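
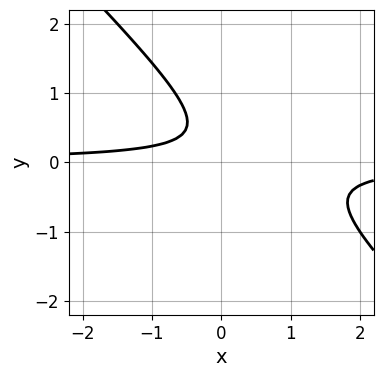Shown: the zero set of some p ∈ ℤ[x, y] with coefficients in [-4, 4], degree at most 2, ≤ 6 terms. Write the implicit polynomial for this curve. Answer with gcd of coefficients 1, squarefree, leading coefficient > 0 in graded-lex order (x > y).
3*x*y + 3*y^2 - 2*y + 1

1. The degree is 2 — no degree-1 curve has this shape.
2. Against the integer gridlines: the curve avoids every integer y-axis point in the box; it misses every integer gridline on the x-axis.
3. Matching integer coefficients to the picture gives p.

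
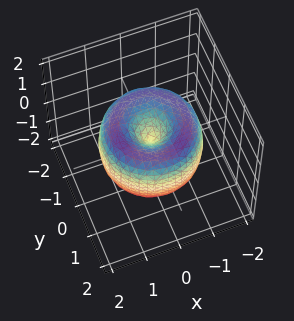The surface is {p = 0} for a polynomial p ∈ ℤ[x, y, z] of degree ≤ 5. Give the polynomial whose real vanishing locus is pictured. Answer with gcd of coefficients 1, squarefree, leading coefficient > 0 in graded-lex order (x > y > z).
x^4 + 2*x^2*y^2 + y^4 - 2*x^2 - 2*y^2 + z^2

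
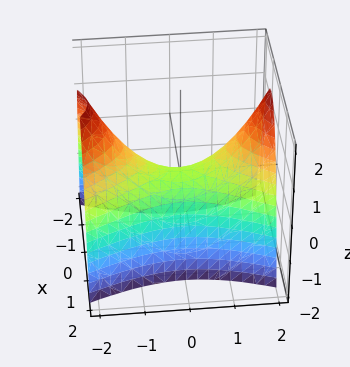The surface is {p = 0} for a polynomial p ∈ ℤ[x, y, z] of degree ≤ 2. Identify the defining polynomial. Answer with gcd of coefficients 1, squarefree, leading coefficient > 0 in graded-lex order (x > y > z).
3*x^2 - y^2 + 2*z

Degree: a saddle surface; a quadric, so deg p = 2.
Symmetries: mirror symmetry y ↦ −y ⇒ only even powers of y; the x ↦ −x reflection is a symmetry, so x appears only in even powers.
From the visible intercepts: one z-axis crossing is at z = 0; it crosses the y-axis at the gridline y = 0; it crosses the x-axis at the gridline x = 0.
These observations pin down the coefficients.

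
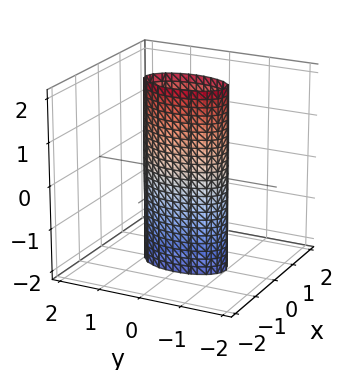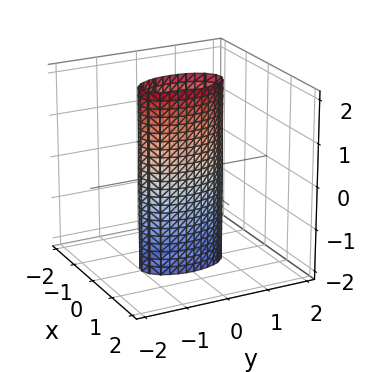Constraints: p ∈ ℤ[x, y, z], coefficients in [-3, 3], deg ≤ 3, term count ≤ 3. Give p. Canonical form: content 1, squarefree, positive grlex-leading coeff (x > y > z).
3*x^2 + y^2 - 1

(a) The degree is 2 — a cylinder; a quadric.
(b) Symmetries: the x ↦ −x reflection is a symmetry, so x appears only in even powers; the y ↦ −y reflection is a symmetry, so y appears only in even powers; it's symmetric under z → −z, forcing even powers of z.
(c) From the axis intercepts and sections: the y-axis gridline crossings are at y ∈ {-1, 1}; it misses every integer gridline on the z-axis.
(d) Together with the visible shape, these determine p as stated.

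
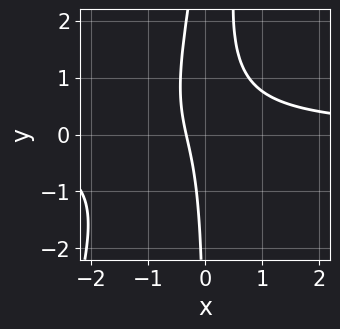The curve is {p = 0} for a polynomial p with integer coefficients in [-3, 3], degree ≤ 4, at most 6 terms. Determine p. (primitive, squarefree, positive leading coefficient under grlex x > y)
3*x^2*y - x*y^2 + 3*x*y - 3*x - 1

First, degree: a generic line meets the curve in up to 3 points, so deg p = 3.
Next, observable constraints: the curve avoids every integer y-axis point in the box.
Finally, putting this together gives p.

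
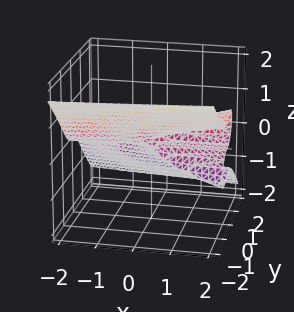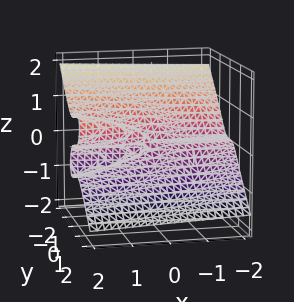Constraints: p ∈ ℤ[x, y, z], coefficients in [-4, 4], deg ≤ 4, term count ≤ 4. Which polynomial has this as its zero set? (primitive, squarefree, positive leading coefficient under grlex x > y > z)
3*y^3 - 2*y*z^2 + 3*z^3 - x*z

deg p = 3.
Checking where it meets the axes: one z-axis crossing is at z = 0; it crosses the y-axis at the gridline y = 0; the visible x-axis segment lies entirely on the surface.
Solving for integer coefficients yields p as stated.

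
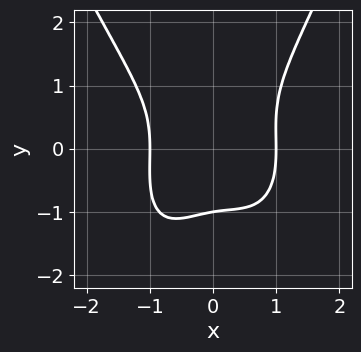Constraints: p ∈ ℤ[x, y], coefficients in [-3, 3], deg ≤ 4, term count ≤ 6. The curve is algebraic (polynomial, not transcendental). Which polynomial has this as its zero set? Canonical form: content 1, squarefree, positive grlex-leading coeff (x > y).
3*x^4 + x*y^2 - 2*y^3 - x^2 - 2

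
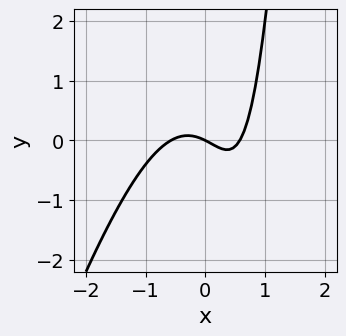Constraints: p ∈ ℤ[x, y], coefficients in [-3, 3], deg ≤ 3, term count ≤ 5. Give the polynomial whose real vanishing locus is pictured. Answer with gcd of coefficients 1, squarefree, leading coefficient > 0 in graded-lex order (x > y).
deg p = 3.
From the visible intercepts: it crosses the x-axis at the gridline x = 0; it meets the y-axis at y = 0 (among the integer gridlines).
Solving for integer coefficients yields p as stated.

3*x^3 - x^2*y + 2*x*y - x - 2*y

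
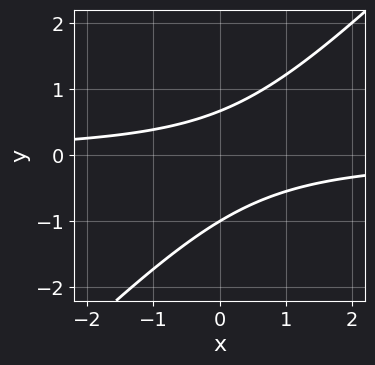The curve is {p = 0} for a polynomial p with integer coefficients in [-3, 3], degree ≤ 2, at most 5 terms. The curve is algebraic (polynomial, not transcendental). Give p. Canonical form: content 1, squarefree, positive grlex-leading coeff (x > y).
1. deg p = 2. The shape is more complex than any degree-1 curve.
2. From the visible intercepts: the curve avoids every integer x-axis point in the box; it meets the y-axis at y = -1 (among the integer gridlines).
3. Putting this together gives p.

3*x*y - 3*y^2 - y + 2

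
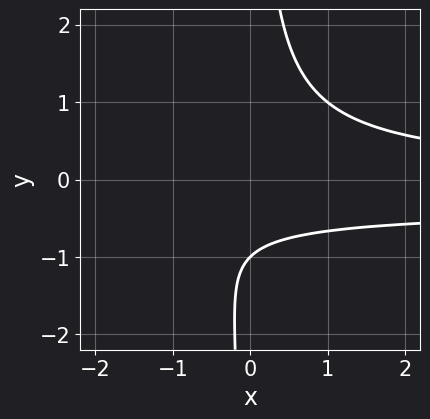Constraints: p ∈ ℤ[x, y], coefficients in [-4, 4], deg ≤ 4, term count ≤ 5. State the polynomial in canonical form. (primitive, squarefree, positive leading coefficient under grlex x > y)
First, deg p = 3.
Next, against the integer gridlines: the curve avoids every integer x-axis point in the box; it crosses the y-axis at the gridline y = -1.
Finally, putting this together gives p.

3*x*y^2 + x*y - 2*y - 2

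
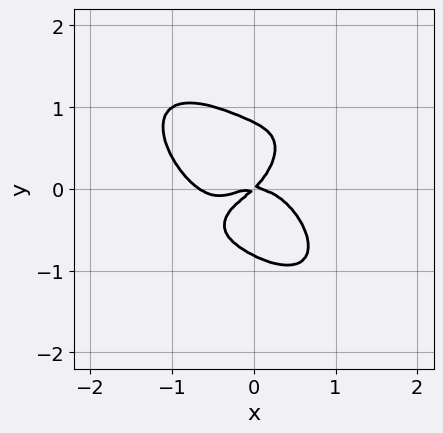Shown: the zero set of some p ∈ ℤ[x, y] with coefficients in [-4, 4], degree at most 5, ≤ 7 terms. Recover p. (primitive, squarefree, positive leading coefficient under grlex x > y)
3*x^4 + 3*y^4 + 2*x^3 + 2*x*y - 2*y^2

First, degree: a generic line meets the curve in up to 4 points, so deg p = 4.
Next, from the axis intercepts and sections: it meets the x-axis at x = 0 (among the integer gridlines); it crosses the y-axis at the gridline y = 0.
Finally, together with the visible shape, these determine p as stated.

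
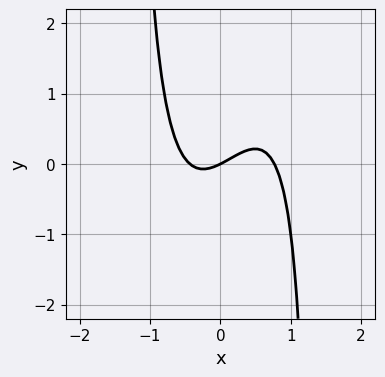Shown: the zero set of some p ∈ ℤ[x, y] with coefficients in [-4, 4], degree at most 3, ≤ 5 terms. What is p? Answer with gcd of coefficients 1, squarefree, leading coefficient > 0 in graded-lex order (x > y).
3*x^3 - x^2*y - x^2 - x + 2*y

(a) deg p = 3.
(b) From the axis intercepts and sections: one y-axis crossing is at y = 0; one x-axis crossing is at x = 0.
(c) These observations pin down the coefficients.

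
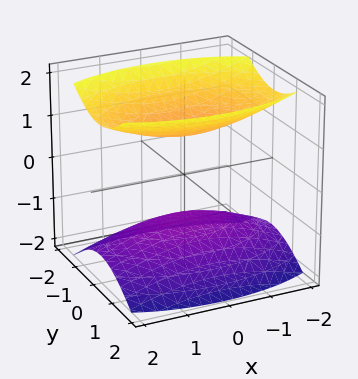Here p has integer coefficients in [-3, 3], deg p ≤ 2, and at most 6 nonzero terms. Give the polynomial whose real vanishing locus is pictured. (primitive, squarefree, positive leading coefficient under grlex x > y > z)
x^2 + 3*y^2 - 3*z^2 + 3

First, there are 2 components.
Next, degree: two sheets facing apart; a quadric, so deg p = 2.
Next, symmetries: mirror symmetry y ↦ −y ⇒ only even powers of y; mirror symmetry x ↦ −x ⇒ only even powers of x; it's symmetric under z → −z, forcing even powers of z.
Then, reading off the gridlines: no x-intercept at any integer in the box; it misses every integer gridline on the y-axis; among the integer gridlines, it crosses the z-axis at z ∈ {-1, 1}.
Finally, together with the visible shape, these determine p as stated.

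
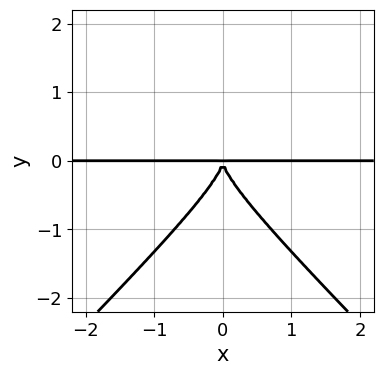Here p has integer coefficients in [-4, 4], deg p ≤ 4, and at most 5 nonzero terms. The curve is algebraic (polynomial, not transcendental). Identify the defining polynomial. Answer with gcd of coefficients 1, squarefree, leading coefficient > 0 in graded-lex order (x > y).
The degree is 4 — no degree-3 curve has this shape.
Symmetries: mirror symmetry x ↦ −x ⇒ only even powers of x.
From the visible intercepts: every point of the x-axis in the box is on the curve.
These observations pin down the coefficients.

x^2*y^2 - y^4 - x^2*y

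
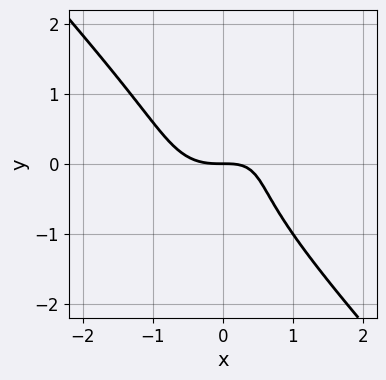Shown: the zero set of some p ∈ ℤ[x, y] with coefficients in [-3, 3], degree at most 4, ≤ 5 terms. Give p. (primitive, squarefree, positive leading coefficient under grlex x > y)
First, the degree is 3 — no degree-2 curve has this shape.
Then, from the visible intercepts: one y-axis crossing is at y = 0; it meets the x-axis at x = 0 (among the integer gridlines).
Finally, the integer polynomial consistent with all of this is the stated p.

3*x^3 - x^2*y + 3*y^3 - 2*x*y + 3*y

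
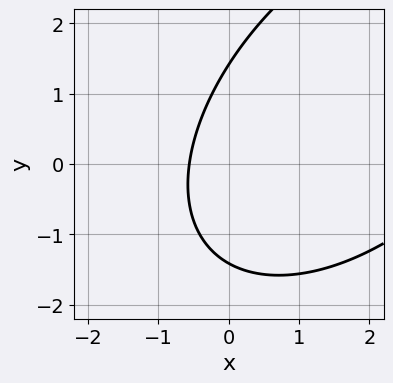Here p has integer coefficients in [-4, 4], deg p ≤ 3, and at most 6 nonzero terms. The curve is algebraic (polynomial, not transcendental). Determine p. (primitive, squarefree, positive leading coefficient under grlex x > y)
x^2 - x*y + y^2 - 3*x - 2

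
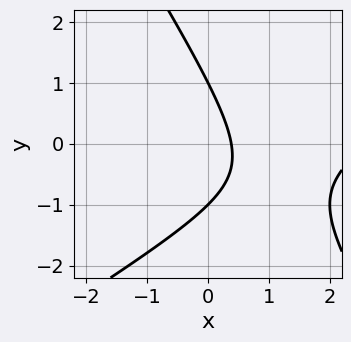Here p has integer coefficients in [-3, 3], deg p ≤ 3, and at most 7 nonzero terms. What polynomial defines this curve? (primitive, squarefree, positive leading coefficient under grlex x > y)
x^2 - x*y - y^2 - 3*x + 1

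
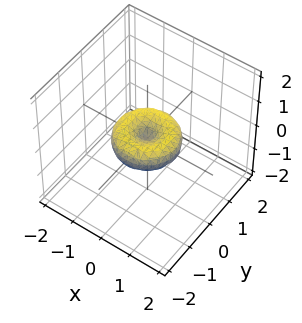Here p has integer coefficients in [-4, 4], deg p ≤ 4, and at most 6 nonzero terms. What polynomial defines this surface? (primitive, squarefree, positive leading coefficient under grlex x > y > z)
2*x^4 + 4*x^2*y^2 + 2*y^4 - 2*x^2 - 2*y^2 + 3*z^2

First, deg p = 4. The shape is more complex than any degree-3 surface.
Then, symmetries: every cross-section ⟂ z is a circle, so x, y appear only via x² + y².
Then, observable constraints: a circular section at z = 0 has radius exactly 1; it meets the z-axis at z = 0 (among the integer gridlines).
Finally, together with the visible shape, these determine p as stated. Check: (0, -1, 0) on the y-axis lies on the surface, and p(0, -1, 0) = 0. ✓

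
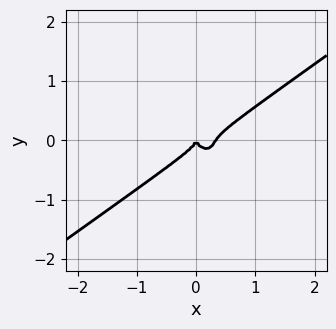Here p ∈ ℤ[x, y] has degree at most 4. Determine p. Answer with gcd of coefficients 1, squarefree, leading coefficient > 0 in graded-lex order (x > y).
3*x^3 - 2*x^2*y - x*y^2 - 3*y^3 - x^2

First, the degree is 3 — a generic line meets the curve in up to 3 points.
Then, from the visible intercepts: one x-axis crossing is at x = 0; it meets the y-axis at y = 0 (among the integer gridlines).
Finally, matching integer coefficients to the picture gives p.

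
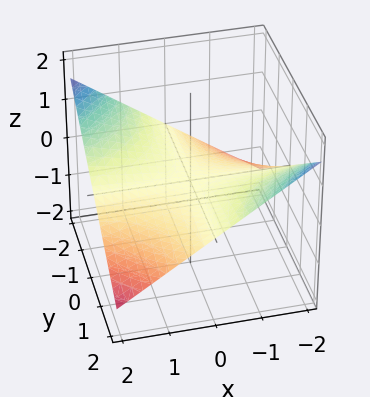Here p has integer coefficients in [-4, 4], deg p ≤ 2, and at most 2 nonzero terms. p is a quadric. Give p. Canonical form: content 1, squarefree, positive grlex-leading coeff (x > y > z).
x*y + 3*z

1. The degree is 2 — a saddle surface; a quadric.
2. Observable constraints: it meets the z-axis at z = 0 (among the integer gridlines); the visible x-axis segment lies entirely on the surface; the visible y-axis segment lies entirely on the surface.
3. Fitting integer coefficients to these (and the overall shape) gives p.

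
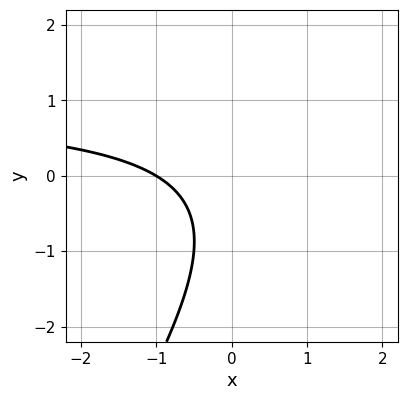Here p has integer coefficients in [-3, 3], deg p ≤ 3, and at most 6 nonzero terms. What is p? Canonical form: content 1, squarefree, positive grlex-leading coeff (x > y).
3*x*y - 2*y^2 - 3*x - 2*y - 3

1. Degree: the shape is more complex than any degree-1 curve, so deg p = 2.
2. Against the integer gridlines: the curve avoids every integer y-axis point in the box; it crosses the x-axis at the gridline x = -1.
3. Putting this together gives p.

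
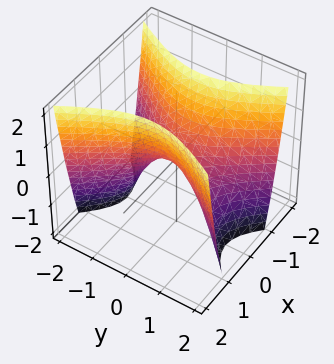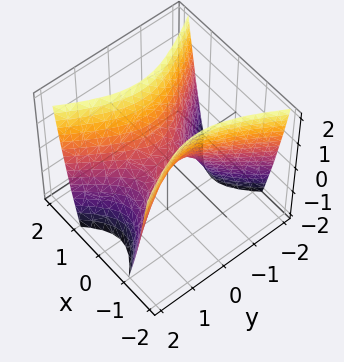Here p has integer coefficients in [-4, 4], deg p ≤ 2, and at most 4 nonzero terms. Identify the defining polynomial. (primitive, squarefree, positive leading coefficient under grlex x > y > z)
2*x^2 - y^2 - z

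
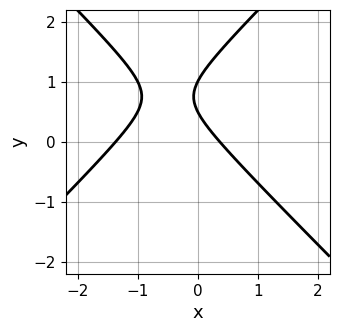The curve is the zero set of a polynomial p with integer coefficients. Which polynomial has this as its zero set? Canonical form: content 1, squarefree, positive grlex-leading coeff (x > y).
2*x^2 - 2*y^2 + 2*x + 3*y - 1

(a) The degree is 2 — the shape is more complex than any degree-1 curve.
(b) Against the integer gridlines: it meets the y-axis at y = 1 (among the integer gridlines).
(c) Together with the visible shape, these determine p as stated.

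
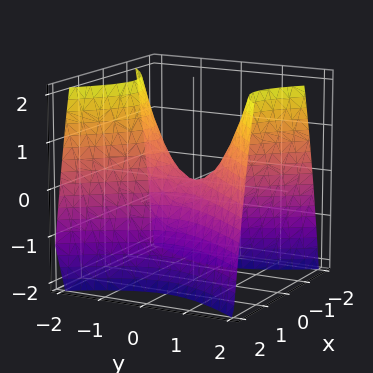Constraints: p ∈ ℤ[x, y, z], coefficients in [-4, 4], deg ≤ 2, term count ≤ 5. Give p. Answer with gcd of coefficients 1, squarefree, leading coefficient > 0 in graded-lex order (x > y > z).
3*x^2 - 2*y^2 + 2*z

Degree: a hyperbolic paraboloid; a quadric, so deg p = 2.
Symmetries: the x ↦ −x reflection is a symmetry, so x appears only in even powers; the y ↦ −y reflection is a symmetry, so y appears only in even powers.
Checking where it meets the axes: it meets the x-axis at x = 0 (among the integer gridlines); it crosses the y-axis at the gridline y = 0; one z-axis crossing is at z = 0.
Putting this together gives p.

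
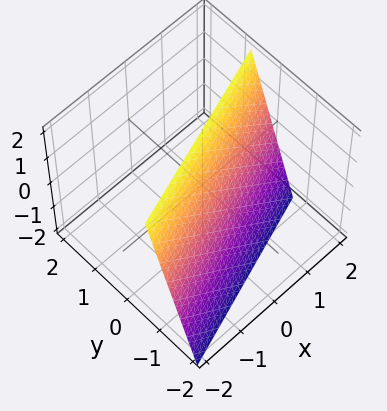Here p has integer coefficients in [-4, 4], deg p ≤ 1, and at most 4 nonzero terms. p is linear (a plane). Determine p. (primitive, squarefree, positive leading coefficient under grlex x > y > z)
Degree: the surface is flat (a plane), so deg p = 1.
From the axis intercepts and sections: it crosses the x-axis at the gridline x = 2; one z-axis crossing is at z = 2.
These observations pin down the coefficients.

x - 3*y + z - 2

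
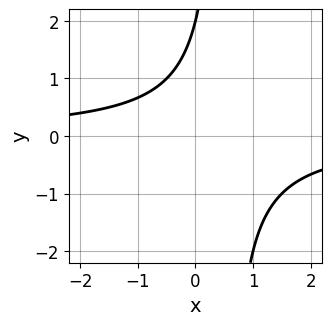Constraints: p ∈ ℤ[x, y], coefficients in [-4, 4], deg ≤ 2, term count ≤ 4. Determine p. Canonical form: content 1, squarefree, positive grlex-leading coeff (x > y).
Degree: the shape is more complex than any degree-1 curve, so deg p = 2.
Against the integer gridlines: the curve avoids every integer x-axis point in the box; it meets the y-axis at y = 2 (among the integer gridlines).
Fitting integer coefficients to these (and the overall shape) gives p.

2*x*y - y + 2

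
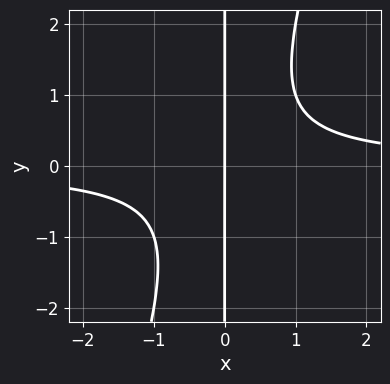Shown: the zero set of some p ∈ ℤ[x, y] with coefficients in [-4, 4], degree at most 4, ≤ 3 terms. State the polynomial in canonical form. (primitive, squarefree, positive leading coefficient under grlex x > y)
3*x^2*y - x*y^2 - 2*x

(a) deg p = 3.
(b) Against the integer gridlines: the visible y-axis segment lies entirely on the curve; it meets the x-axis at x = 0 (among the integer gridlines).
(c) Putting this together gives p.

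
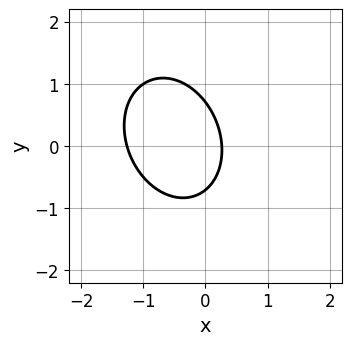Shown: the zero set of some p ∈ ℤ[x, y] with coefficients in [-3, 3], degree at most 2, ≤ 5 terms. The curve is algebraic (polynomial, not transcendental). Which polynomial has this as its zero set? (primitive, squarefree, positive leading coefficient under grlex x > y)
3*x^2 + x*y + 2*y^2 + 3*x - 1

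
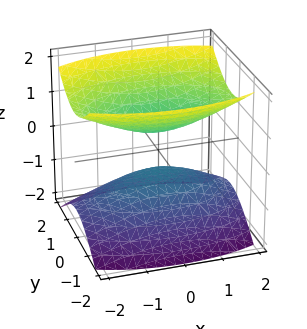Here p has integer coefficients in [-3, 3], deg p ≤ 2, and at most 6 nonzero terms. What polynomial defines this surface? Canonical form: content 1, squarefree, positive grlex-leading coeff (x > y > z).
x^2 + 3*y^2 - 3*z^2 + 1

1. The picture has 2 separate pieces.
2. The degree is 2 — two sheets facing apart; a quadric.
3. Symmetries: the x ↦ −x reflection is a symmetry, so x appears only in even powers; it's symmetric under z → −z, forcing even powers of z; mirror symmetry y ↦ −y ⇒ only even powers of y.
4. Observable constraints: the surface avoids every integer y-axis point in the box; it misses every integer gridline on the x-axis.
5. These observations pin down the coefficients.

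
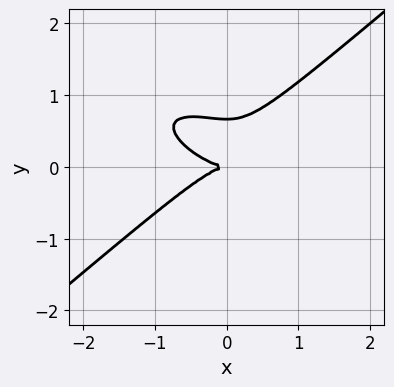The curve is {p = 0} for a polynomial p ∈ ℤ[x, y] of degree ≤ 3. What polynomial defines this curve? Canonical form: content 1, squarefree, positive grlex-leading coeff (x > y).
x^3 + x^2*y - 3*y^3 + 2*y^2

(a) Degree: the shape is more complex than any degree-2 curve, so deg p = 3.
(b) From the axis intercepts and sections: it meets the y-axis at y = 0 (among the integer gridlines); one x-axis crossing is at x = 0.
(c) Solving for integer coefficients yields p as stated.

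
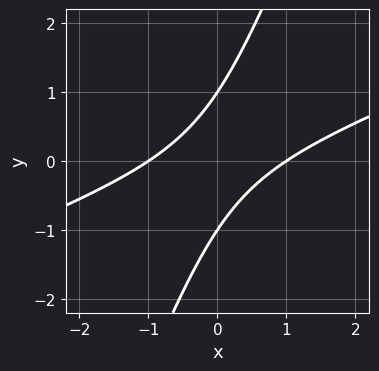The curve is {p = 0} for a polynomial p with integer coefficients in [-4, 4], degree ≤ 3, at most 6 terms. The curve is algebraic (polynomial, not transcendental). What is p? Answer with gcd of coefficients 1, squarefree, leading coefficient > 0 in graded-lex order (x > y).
x^2 - 3*x*y + y^2 - 1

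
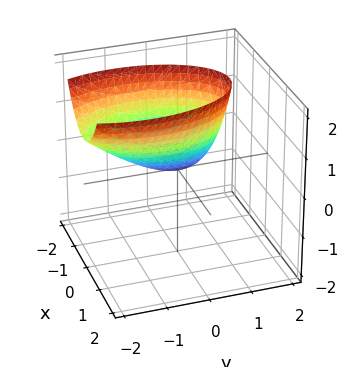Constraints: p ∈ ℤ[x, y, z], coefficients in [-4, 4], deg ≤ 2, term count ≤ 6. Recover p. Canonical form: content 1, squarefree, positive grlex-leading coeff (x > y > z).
Degree: no degree-1 surface has this shape, so deg p = 2.
From the axis intercepts and sections: it meets the z-axis at z = 0 (among the integer gridlines); it meets the y-axis at y = 0 (among the integer gridlines); it meets the x-axis at x = 0 (among the integer gridlines).
Fitting integer coefficients to these (and the overall shape) gives p.

3*x^2 + y^2 + y*z - 2*z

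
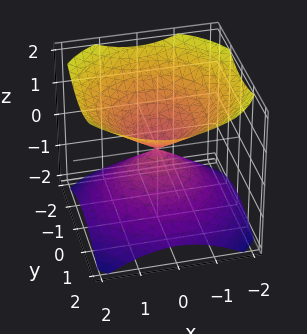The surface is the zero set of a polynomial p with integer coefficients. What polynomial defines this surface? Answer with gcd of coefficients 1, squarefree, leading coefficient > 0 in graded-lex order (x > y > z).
1. I count 2 distinct pieces.
2. The degree is 2 — a double cone through the origin; a quadric.
3. Symmetries: the surface is invariant under rotation about z: p = q(x² + y², z); mirror symmetry z ↦ −z ⇒ only even powers of z.
4. Against the integer gridlines: a circular section at z = -1 has radius between 1 and 2; it meets the x-axis at x = 0 (among the integer gridlines); it crosses the y-axis at the gridline y = 0; one z-axis crossing is at z = 0.
5. These observations pin down the coefficients.

2*x^2 + 2*y^2 - 3*z^2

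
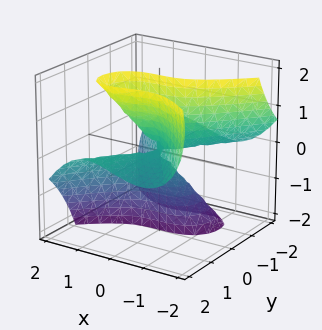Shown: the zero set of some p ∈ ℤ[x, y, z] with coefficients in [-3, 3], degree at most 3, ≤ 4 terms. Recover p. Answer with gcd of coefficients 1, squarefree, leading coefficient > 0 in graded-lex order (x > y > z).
2*x^3 - x*y^2 + 3*y^2*z - 2*y*z^2

(a) deg p = 3. No degree-2 surface has this shape.
(b) Observable constraints: the visible y-axis segment lies entirely on the surface; the visible z-axis segment lies entirely on the surface; it meets the x-axis at x = 0 (among the integer gridlines).
(c) Solving for integer coefficients yields p as stated.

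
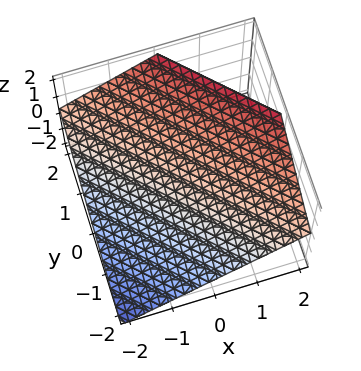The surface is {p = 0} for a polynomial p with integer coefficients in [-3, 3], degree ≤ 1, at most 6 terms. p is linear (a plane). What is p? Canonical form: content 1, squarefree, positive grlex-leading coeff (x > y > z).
2*x + 2*y - 3*z + 2

(a) Degree: every cross-section is a straight line — this is a plane, so deg p = 1.
(b) From the visible intercepts: one y-axis crossing is at y = -1; it meets the x-axis at x = -1 (among the integer gridlines).
(c) Putting this together gives p.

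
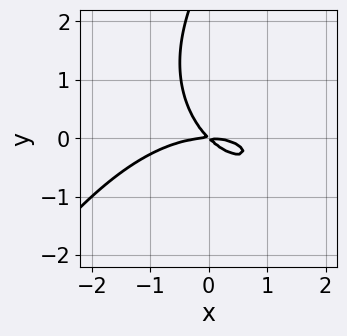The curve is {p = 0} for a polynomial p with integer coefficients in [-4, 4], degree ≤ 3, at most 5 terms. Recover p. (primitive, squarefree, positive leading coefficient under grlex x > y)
(a) deg p = 3. The shape is more complex than any degree-2 curve.
(b) Against the integer gridlines: one y-axis crossing is at y = 0; it meets the x-axis at x = 0 (among the integer gridlines).
(c) Fitting integer coefficients to these (and the overall shape) gives p.

x^3 + x*y^2 - y^3 + 3*x*y + 3*y^2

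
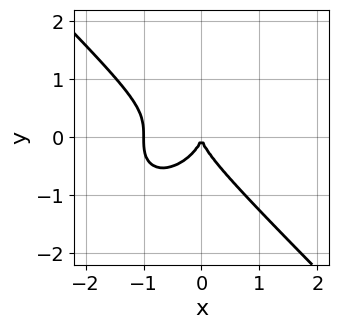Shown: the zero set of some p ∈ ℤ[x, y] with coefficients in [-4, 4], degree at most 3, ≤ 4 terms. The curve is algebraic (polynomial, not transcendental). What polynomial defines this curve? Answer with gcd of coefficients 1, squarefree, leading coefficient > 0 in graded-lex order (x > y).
The degree is 3 — a generic line meets the curve in up to 3 points.
Observable constraints: it crosses the y-axis at the gridline y = 0; among the integer gridlines, it crosses the x-axis at x ∈ {-1, 0}.
Solving for integer coefficients yields p as stated.

x^3 + y^3 + x^2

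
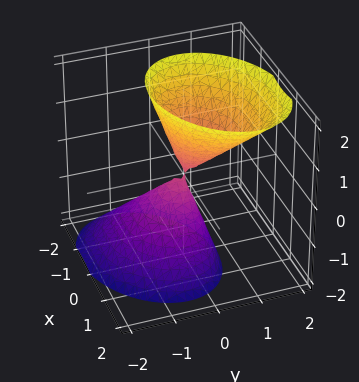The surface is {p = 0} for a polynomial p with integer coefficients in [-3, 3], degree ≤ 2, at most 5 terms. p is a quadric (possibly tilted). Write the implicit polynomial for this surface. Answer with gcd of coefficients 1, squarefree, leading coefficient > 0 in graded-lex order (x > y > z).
2*x^2 - x*y + 3*y^2 - 2*y*z - z^2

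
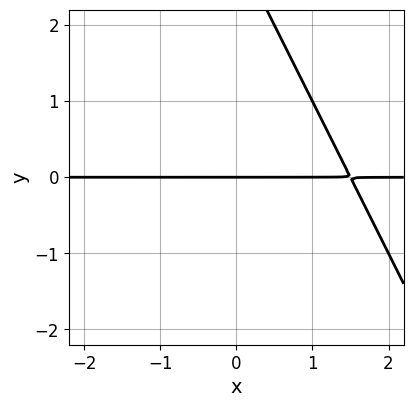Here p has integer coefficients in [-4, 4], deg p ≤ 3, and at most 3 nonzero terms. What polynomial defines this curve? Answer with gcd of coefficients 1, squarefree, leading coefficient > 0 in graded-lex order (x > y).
2*x*y + y^2 - 3*y

(a) Degree: no degree-1 curve has this shape, so deg p = 2.
(b) Reading off the gridlines: it crosses the y-axis at the gridline y = 0; every point of the x-axis in the box is on the curve.
(c) Matching integer coefficients to the picture gives p.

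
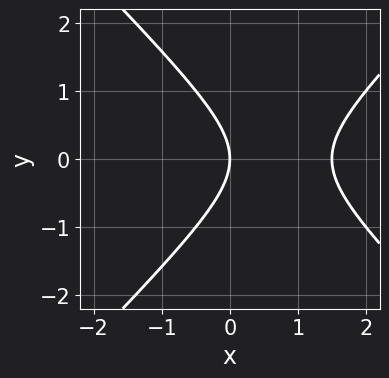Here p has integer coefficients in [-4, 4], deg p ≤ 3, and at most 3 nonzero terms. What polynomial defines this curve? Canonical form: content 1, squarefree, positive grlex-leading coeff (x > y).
First, the degree is 2 — no degree-1 curve has this shape.
Next, symmetries: the y ↦ −y reflection is a symmetry, so y appears only in even powers.
Then, checking where it meets the axes: it meets the x-axis at x = 0 (among the integer gridlines); it meets the y-axis at y = 0 (among the integer gridlines).
Finally, putting this together gives p.

2*x^2 - 2*y^2 - 3*x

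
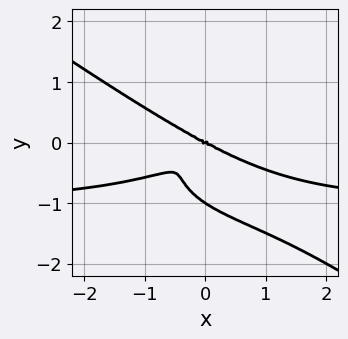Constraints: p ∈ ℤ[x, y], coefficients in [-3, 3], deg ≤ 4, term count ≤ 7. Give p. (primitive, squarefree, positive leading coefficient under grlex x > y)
x^3*y + 3*y^4 + x^3 - 2*x*y^2 + 3*y^3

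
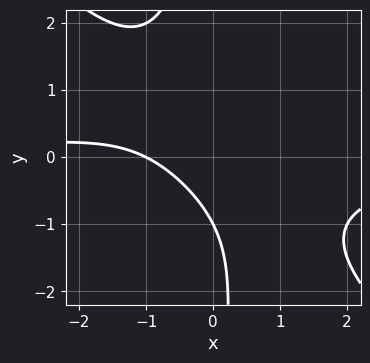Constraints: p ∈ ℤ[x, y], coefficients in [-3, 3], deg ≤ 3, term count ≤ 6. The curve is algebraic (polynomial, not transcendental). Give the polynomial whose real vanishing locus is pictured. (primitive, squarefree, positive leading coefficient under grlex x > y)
1. deg p = 3. No degree-2 curve has this shape.
2. Observable constraints: it meets the x-axis at x = -1 (among the integer gridlines); it meets the y-axis at y = -1 (among the integer gridlines).
3. Together with the visible shape, these determine p as stated.

x^2*y + x*y^2 + x + y + 1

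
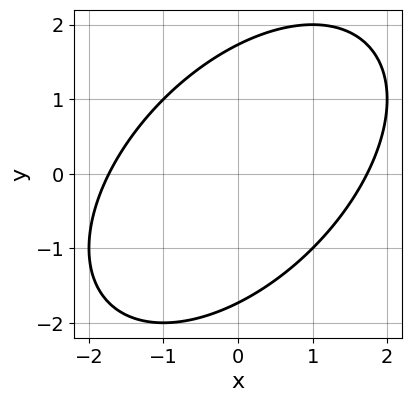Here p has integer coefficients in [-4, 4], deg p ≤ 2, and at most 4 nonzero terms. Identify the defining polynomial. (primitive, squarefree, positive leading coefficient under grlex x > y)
x^2 - x*y + y^2 - 3

Degree: a generic line meets the curve in up to 2 points, so deg p = 2.
Putting this together gives p.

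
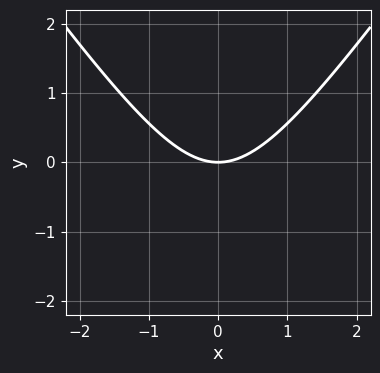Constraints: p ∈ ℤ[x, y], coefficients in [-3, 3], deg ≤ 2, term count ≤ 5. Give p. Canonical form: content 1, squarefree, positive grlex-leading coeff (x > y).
Degree: the shape is more complex than any degree-1 curve, so deg p = 2.
Symmetries: it's symmetric under x → −x, forcing even powers of x.
Checking where it meets the axes: one y-axis crossing is at y = 0; it crosses the x-axis at the gridline x = 0.
Fitting integer coefficients to these (and the overall shape) gives p.

2*x^2 - y^2 - 3*y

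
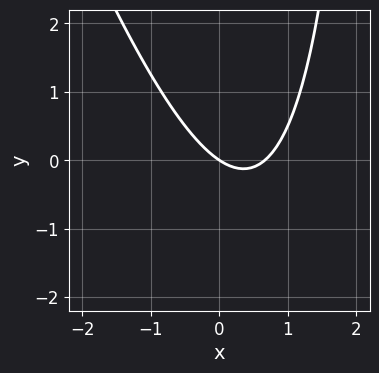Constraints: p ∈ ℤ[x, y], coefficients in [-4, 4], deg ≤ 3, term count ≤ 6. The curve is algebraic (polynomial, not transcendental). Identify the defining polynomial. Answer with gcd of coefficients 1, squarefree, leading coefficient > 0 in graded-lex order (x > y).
First, deg p = 2.
Then, against the integer gridlines: it crosses the y-axis at the gridline y = 0; it meets the x-axis at x = 0 (among the integer gridlines).
Finally, the integer polynomial consistent with all of this is the stated p.

3*x^2 + x*y - 2*x - 3*y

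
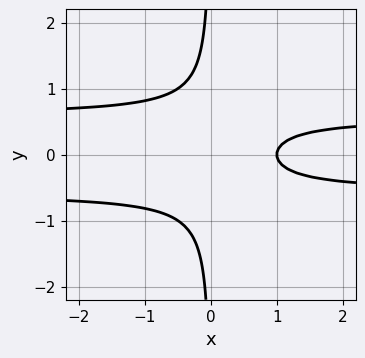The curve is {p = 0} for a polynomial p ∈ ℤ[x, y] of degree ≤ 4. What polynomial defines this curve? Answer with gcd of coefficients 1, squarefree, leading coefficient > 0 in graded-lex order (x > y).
1. Degree: no degree-2 curve has this shape, so deg p = 3.
2. Symmetries: it's symmetric under y → −y, forcing even powers of y.
3. Checking where it meets the axes: no y-intercept at any integer in the box; one x-axis crossing is at x = 1.
4. Solving for integer coefficients yields p as stated.

3*x*y^2 - x + 1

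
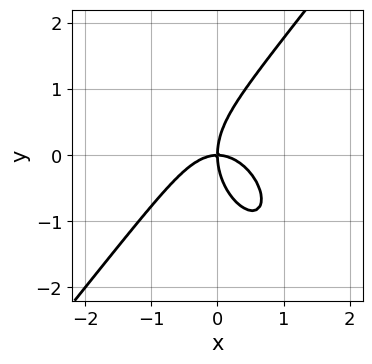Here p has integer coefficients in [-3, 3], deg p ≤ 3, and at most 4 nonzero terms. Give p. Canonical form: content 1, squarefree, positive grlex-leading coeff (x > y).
2*x^3 - y^3 + 2*x*y

First, degree: no degree-2 curve has this shape, so deg p = 3.
Next, from the visible intercepts: it meets the x-axis at x = 0 (among the integer gridlines); one y-axis crossing is at y = 0.
Finally, these observations pin down the coefficients.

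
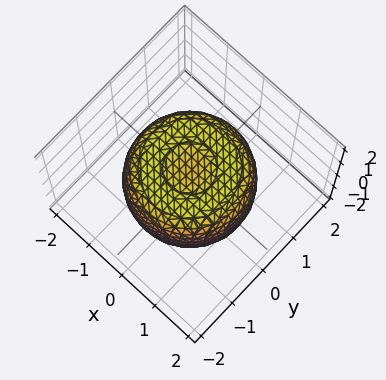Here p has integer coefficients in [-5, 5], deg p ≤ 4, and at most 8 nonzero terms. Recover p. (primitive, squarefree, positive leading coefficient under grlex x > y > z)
2*x^4 + 4*x^2*y^2 + 2*y^4 - 3*x^2 - 3*y^2 + 3*z^2 - 2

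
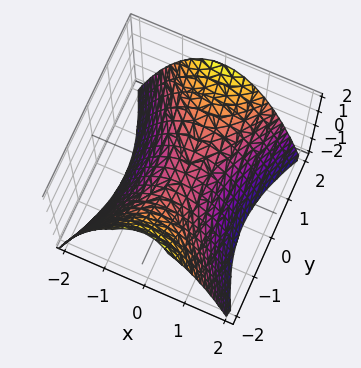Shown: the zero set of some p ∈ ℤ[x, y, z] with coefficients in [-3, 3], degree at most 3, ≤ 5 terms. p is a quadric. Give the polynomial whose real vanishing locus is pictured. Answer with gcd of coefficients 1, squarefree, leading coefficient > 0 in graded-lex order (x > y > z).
2*x^2 - y^2 + 2*z

(a) The degree is 2 — a hyperbolic paraboloid; a quadric.
(b) Symmetries: the x ↦ −x reflection is a symmetry, so x appears only in even powers; it's symmetric under y → −y, forcing even powers of y.
(c) Checking where it meets the axes: it crosses the x-axis at the gridline x = 0; one z-axis crossing is at z = 0; it meets the y-axis at y = 0 (among the integer gridlines).
(d) Fitting integer coefficients to these (and the overall shape) gives p.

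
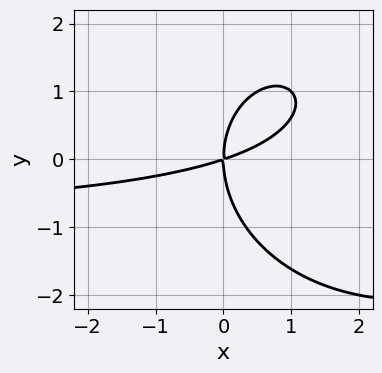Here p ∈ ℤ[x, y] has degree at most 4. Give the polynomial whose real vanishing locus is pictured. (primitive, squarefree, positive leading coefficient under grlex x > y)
x^2*y + y^3 + x^2 - 3*x*y

First, deg p = 3. A generic line meets the curve in up to 3 points.
Then, from the axis intercepts and sections: it meets the y-axis at y = 0 (among the integer gridlines); one x-axis crossing is at x = 0.
Finally, putting this together gives p.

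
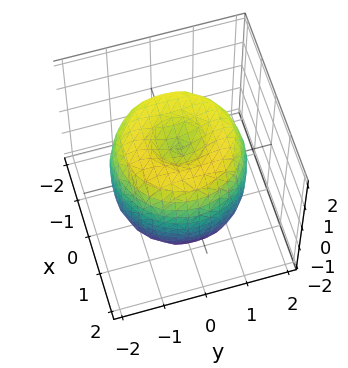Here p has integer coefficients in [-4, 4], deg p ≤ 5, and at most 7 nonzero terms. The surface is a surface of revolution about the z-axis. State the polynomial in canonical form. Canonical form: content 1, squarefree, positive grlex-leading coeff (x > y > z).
First, degree: the shape is more complex than any degree-3 surface, so deg p = 4.
Next, by symmetry, the z-axis is an axis of rotation, so x and y enter only as x² + y².
Next, reading off the gridlines: the z-axis gridline crossings are at z ∈ {-1, 1}; a circular section at z = 1 has radius between 1 and 2.
Finally, putting this together gives p.

x^4 + 2*x^2*y^2 + y^4 - 2*x^2 - 2*y^2 + z^2 - 1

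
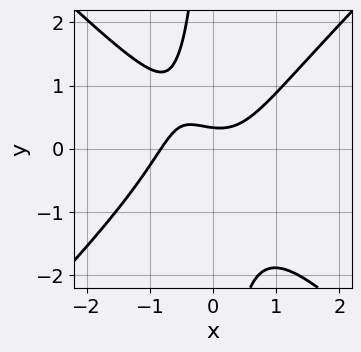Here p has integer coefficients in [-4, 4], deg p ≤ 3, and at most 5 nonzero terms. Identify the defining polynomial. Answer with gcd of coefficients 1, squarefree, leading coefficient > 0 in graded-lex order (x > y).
The degree is 3 — a generic line meets the curve in up to 3 points.
Putting this together gives p.

3*x^3 - 3*x*y^2 + x^2 - 3*y + 1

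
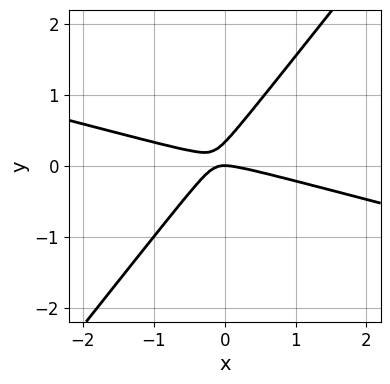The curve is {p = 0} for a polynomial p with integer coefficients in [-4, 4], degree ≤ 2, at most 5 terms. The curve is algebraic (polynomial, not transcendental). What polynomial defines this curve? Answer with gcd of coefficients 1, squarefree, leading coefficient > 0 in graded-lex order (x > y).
x^2 + 3*x*y - 3*y^2 + y

Degree: no degree-1 curve has this shape, so deg p = 2.
Against the integer gridlines: it crosses the y-axis at the gridline y = 0; it meets the x-axis at x = 0 (among the integer gridlines).
These observations pin down the coefficients.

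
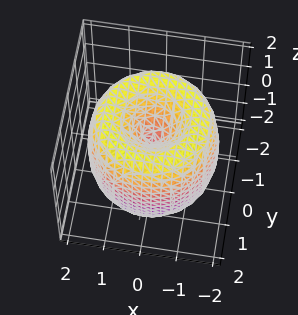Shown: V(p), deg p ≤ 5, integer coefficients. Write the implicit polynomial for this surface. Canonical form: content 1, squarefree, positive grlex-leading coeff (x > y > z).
deg p = 4. No degree-3 surface has this shape.
Symmetries: rotational symmetry about the z-axis ⇒ p depends on x, y only through x² + y².
Checking where it meets the axes: it meets the z-axis at z = 0 (among the integer gridlines); one y-axis crossing is at y = 0; a circular section at z = 0 has radius between 1 and 2.
Assembling these constraints gives the stated polynomial.

x^4 + 2*x^2*y^2 + y^4 - 3*x^2 - 3*y^2 + z^2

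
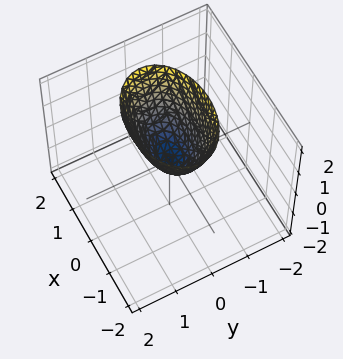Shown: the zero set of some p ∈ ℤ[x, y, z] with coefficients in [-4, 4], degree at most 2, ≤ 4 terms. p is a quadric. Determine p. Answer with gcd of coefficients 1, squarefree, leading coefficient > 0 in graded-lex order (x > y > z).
Degree: a single bowl opening along one axis; a quadric, so deg p = 2.
Symmetries: the x ↦ −x reflection is a symmetry, so x appears only in even powers; the y ↦ −y reflection is a symmetry, so y appears only in even powers.
From the axis intercepts and sections: it crosses the y-axis at the gridline y = 0; it meets the z-axis at z = 0 (among the integer gridlines).
These observations pin down the coefficients.

x^2 + 2*y^2 - z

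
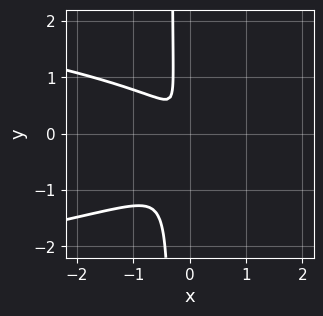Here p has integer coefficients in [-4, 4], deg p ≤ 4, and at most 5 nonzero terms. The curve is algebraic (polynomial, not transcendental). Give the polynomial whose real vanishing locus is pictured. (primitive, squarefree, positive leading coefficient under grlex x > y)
First, degree: the shape is more complex than any degree-2 curve, so deg p = 3.
Finally, matching integer coefficients to the picture gives p.

3*x*y^2 + 2*x^2 + x*y + y^2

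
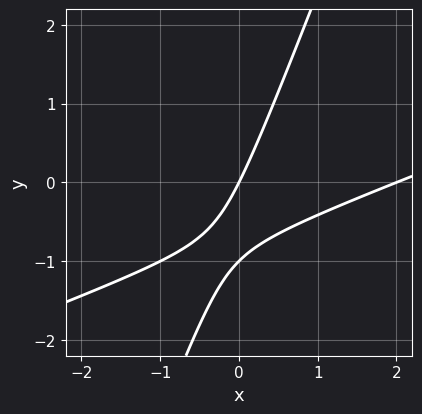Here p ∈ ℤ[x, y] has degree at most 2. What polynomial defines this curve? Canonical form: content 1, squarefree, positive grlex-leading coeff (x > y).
First, deg p = 2. The shape is more complex than any degree-1 curve.
Next, checking where it meets the axes: the x-axis gridline crossings are at x ∈ {0, 2}; among the integer gridlines, it crosses the y-axis at y ∈ {-1, 0}.
Finally, the integer polynomial consistent with all of this is the stated p.

x^2 - 3*x*y + y^2 - 2*x + y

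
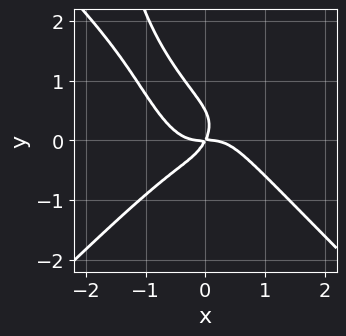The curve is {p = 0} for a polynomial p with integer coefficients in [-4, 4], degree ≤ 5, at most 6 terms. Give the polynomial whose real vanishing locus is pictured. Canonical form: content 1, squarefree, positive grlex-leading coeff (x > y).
3*x^4 - 3*x^2*y^2 + 2*y^3 + 2*x*y - y^2

(a) deg p = 4.
(b) From the visible intercepts: it crosses the y-axis at the gridline y = 0; one x-axis crossing is at x = 0.
(c) Assembling these constraints gives the stated polynomial.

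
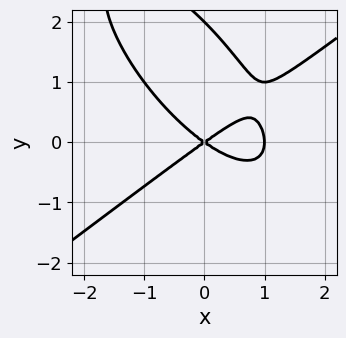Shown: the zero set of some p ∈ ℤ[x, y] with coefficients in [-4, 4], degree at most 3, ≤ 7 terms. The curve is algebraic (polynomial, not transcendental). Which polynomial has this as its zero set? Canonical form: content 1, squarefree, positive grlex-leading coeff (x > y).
x^3 - x*y^2 - y^3 - x^2 + 2*y^2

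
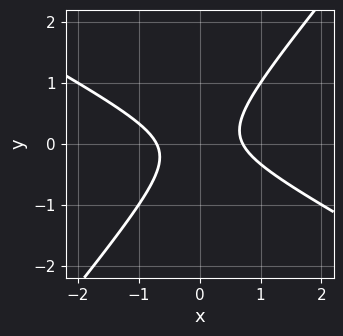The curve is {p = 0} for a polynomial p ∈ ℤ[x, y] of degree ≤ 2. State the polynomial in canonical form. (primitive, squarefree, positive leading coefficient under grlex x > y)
2*x^2 + 2*x*y - 3*y^2 - 1

(a) The degree is 2 — no degree-1 curve has this shape.
(b) Observable constraints: it misses every integer gridline on the y-axis.
(c) Together with the visible shape, these determine p as stated.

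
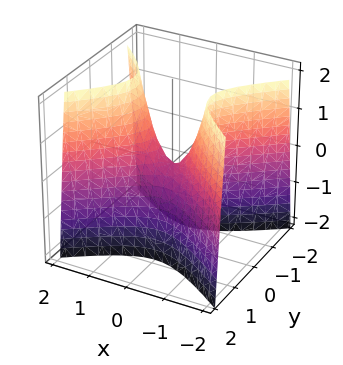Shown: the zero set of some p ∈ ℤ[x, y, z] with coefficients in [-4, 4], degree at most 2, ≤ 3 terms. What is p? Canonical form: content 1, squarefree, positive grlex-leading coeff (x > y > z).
1. Degree: a saddle surface; a quadric, so deg p = 2.
2. Symmetries: mirror symmetry x ↦ −x ⇒ only even powers of x; the y ↦ −y reflection is a symmetry, so y appears only in even powers.
3. Against the integer gridlines: one y-axis crossing is at y = 0; it crosses the x-axis at the gridline x = 0; it crosses the z-axis at the gridline z = 0.
4. Solving for integer coefficients yields p as stated.

2*x^2 - 3*y^2 - z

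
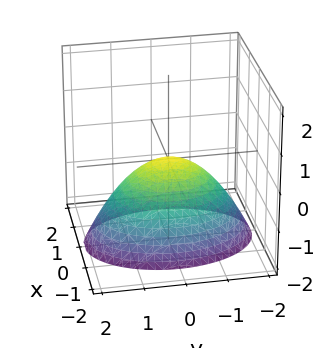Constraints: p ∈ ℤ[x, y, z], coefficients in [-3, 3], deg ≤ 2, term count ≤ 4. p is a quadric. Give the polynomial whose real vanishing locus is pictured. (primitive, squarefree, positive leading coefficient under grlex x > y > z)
2*x^2 + y^2 + 2*z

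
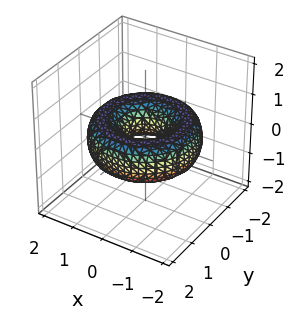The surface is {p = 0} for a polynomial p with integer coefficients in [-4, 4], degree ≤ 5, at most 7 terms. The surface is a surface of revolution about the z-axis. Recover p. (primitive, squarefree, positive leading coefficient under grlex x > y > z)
x^4 + 2*x^2*y^2 + y^4 - 3*x^2 - 3*y^2 + 3*z^2 + 1

1. deg p = 4.
2. By symmetry, the z-axis is an axis of rotation, so x and y enter only as x² + y².
3. Against the integer gridlines: a circular section at z = 0 has radius between 0 and 1; the surface avoids every integer z-axis point in the box.
4. Solving for integer coefficients yields p as stated.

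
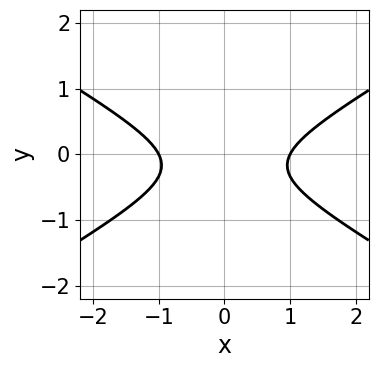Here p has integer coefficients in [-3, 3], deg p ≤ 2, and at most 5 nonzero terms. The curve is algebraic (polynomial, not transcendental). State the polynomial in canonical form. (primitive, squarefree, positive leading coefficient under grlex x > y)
1. The degree is 2 — no degree-1 curve has this shape.
2. Symmetries: mirror symmetry x ↦ −x ⇒ only even powers of x.
3. From the axis intercepts and sections: no y-intercept at any integer in the box; the x-axis gridline crossings are at x ∈ {-1, 1}.
4. Assembling these constraints gives the stated polynomial.

x^2 - 3*y^2 - y - 1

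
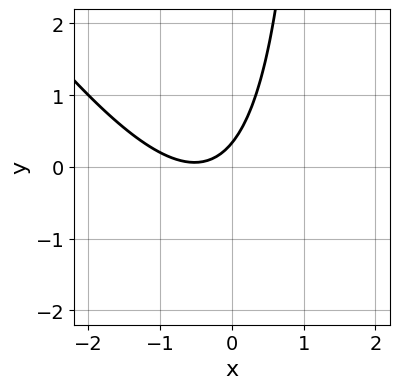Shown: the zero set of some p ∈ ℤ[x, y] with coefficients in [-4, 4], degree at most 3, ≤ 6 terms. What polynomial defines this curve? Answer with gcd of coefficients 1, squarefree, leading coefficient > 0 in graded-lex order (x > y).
1. deg p = 2. No degree-1 curve has this shape.
2. From the visible intercepts: it misses every integer gridline on the x-axis.
3. Solving for integer coefficients yields p as stated.

3*x^2 + 2*x*y + 3*x - 3*y + 1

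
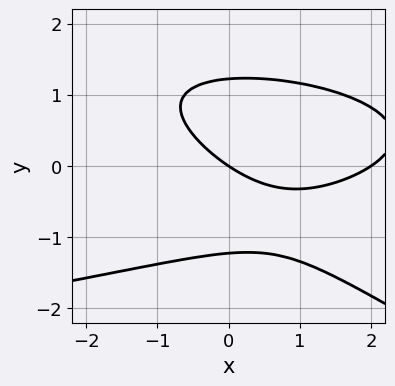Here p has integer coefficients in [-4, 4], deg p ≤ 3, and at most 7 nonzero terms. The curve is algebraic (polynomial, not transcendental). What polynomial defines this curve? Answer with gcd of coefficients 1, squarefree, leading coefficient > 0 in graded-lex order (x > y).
x*y^2 + 2*y^3 + x^2 - 2*x - 3*y

1. deg p = 3.
2. From the visible intercepts: the x-axis gridline crossings are at x ∈ {0, 2}; it crosses the y-axis at the gridline y = 0.
3. Solving for integer coefficients yields p as stated.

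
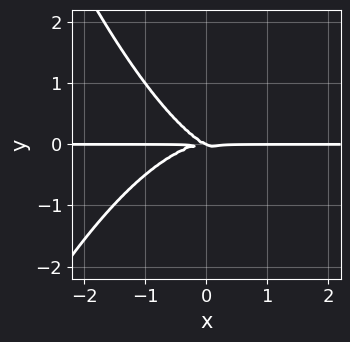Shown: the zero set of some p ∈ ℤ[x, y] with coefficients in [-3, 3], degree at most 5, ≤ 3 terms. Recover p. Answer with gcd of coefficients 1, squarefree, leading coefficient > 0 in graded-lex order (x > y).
x^3*y + x*y^2 + 2*y^3

1. The degree is 4 — no degree-3 curve has this shape.
2. Observable constraints: it meets the y-axis at y = 0 (among the integer gridlines); the visible x-axis segment lies entirely on the curve.
3. Putting this together gives p.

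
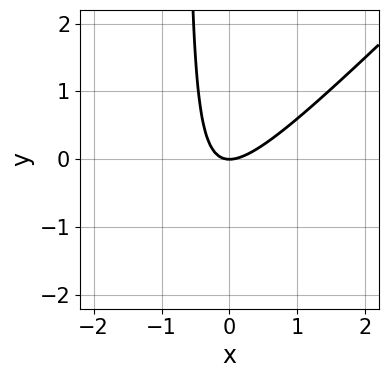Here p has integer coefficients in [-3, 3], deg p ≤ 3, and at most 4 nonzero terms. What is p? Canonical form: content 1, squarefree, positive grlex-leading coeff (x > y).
Degree: the shape is more complex than any degree-1 curve, so deg p = 2.
From the visible intercepts: it meets the y-axis at y = 0 (among the integer gridlines); it meets the x-axis at x = 0 (among the integer gridlines).
Assembling these constraints gives the stated polynomial.

3*x^2 - 3*x*y - 2*y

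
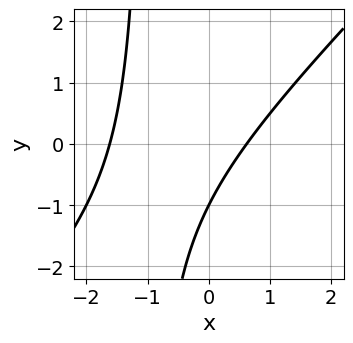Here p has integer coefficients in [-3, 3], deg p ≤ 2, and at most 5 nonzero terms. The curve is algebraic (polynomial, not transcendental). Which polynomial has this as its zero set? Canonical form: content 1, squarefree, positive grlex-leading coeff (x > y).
x^2 - x*y + x - y - 1

1. Degree: the shape is more complex than any degree-1 curve, so deg p = 2.
2. Against the integer gridlines: it crosses the y-axis at the gridline y = -1.
3. Solving for integer coefficients yields p as stated.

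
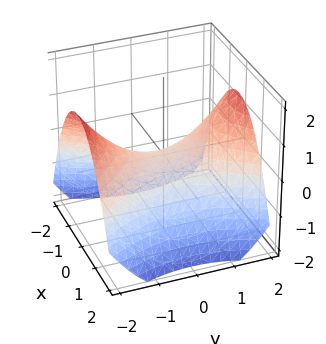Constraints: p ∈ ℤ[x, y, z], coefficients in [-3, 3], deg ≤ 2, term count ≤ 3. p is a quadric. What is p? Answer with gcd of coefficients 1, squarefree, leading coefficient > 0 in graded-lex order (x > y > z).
Degree: a hyperbolic paraboloid; a quadric, so deg p = 2.
Symmetries: the y ↦ −y reflection is a symmetry, so y appears only in even powers; it's symmetric under x → −x, forcing even powers of x.
Observable constraints: it meets the x-axis at x = 0 (among the integer gridlines); it crosses the z-axis at the gridline z = 0; one y-axis crossing is at y = 0.
Putting this together gives p.

2*x^2 - y^2 + 3*z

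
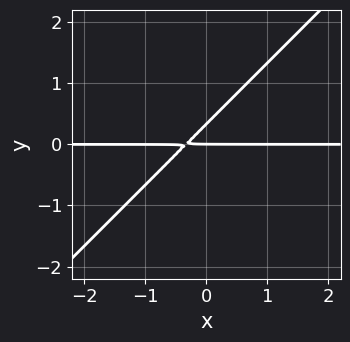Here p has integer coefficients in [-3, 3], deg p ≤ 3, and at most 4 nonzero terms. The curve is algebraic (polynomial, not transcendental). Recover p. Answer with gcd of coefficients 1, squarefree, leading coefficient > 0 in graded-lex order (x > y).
3*x*y - 3*y^2 + y

(a) Degree: a generic line meets the curve in up to 2 points, so deg p = 2.
(b) Reading off the gridlines: the visible x-axis segment lies entirely on the curve; it meets the y-axis at y = 0 (among the integer gridlines).
(c) Matching integer coefficients to the picture gives p.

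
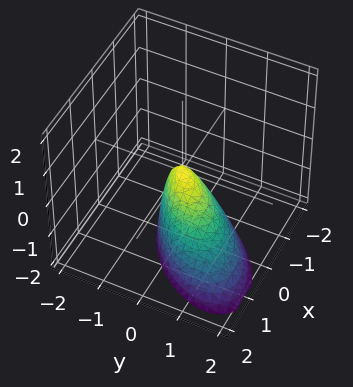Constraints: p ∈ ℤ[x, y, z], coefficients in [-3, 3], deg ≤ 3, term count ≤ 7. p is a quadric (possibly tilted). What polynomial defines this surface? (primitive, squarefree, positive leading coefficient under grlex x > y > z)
2*x^2 - 2*x*y + 2*y^2 + y*z + z

First, the degree is 2 — the shape is more complex than any degree-1 surface.
Next, reading off the gridlines: it meets the z-axis at z = 0 (among the integer gridlines); one y-axis crossing is at y = 0; one x-axis crossing is at x = 0.
Finally, matching integer coefficients to the picture gives p.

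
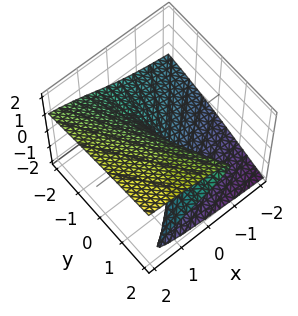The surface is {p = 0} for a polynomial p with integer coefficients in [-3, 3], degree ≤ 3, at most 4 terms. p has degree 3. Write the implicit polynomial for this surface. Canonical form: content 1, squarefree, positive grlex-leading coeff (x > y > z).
y*z^2 + 3*z^3 - 3*y*z - 3*x

First, degree: no degree-2 surface has this shape, so deg p = 3.
Next, checking where it meets the axes: one x-axis crossing is at x = 0; every point of the y-axis in the box is on the surface; it meets the z-axis at z = 0 (among the integer gridlines).
Finally, these observations pin down the coefficients.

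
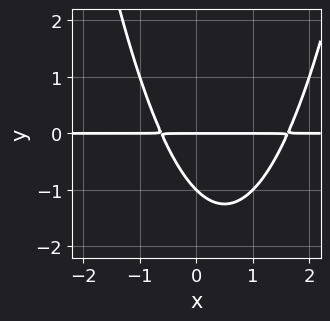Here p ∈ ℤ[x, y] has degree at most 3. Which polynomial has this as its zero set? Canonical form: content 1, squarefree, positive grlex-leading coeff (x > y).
(a) The degree is 3 — the shape is more complex than any degree-2 curve.
(b) Checking where it meets the axes: every point of the x-axis in the box is on the curve; the y-axis gridline crossings are at y ∈ {-1, 0}.
(c) Fitting integer coefficients to these (and the overall shape) gives p.

x^2*y - x*y - y^2 - y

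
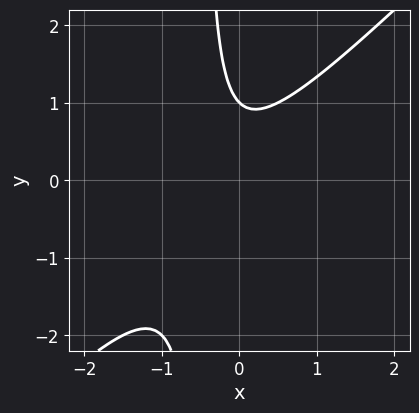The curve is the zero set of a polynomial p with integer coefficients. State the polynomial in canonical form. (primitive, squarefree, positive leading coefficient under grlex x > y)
First, the degree is 2 — a generic line meets the curve in up to 2 points.
Then, observable constraints: it crosses the y-axis at the gridline y = 1; no x-intercept at any integer in the box.
Finally, putting this together gives p.

2*x^2 - 2*x*y + x - y + 1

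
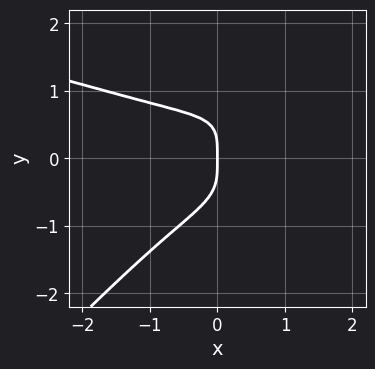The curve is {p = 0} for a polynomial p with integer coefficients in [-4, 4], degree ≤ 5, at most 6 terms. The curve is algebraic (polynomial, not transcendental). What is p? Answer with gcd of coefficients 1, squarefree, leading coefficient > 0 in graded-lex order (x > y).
3*x*y^3 - 3*y^4 - x^3 - 2*x

First, deg p = 4.
Next, observable constraints: it crosses the y-axis at the gridline y = 0; one x-axis crossing is at x = 0.
Finally, matching integer coefficients to the picture gives p.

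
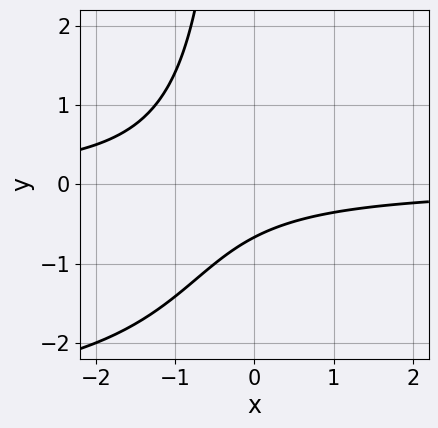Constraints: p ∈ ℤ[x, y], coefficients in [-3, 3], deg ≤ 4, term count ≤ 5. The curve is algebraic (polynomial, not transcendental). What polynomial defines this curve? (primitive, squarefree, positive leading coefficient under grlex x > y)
The degree is 3 — no degree-2 curve has this shape.
Against the integer gridlines: no x-intercept at any integer in the box.
Solving for integer coefficients yields p as stated.

x*y^2 + 3*x*y + 3*y + 2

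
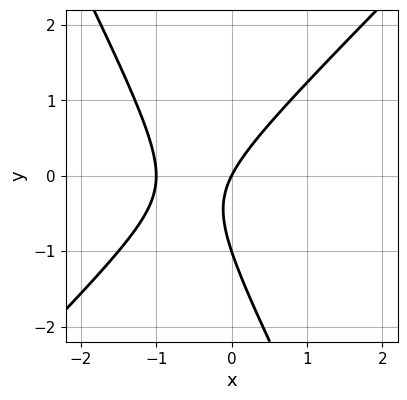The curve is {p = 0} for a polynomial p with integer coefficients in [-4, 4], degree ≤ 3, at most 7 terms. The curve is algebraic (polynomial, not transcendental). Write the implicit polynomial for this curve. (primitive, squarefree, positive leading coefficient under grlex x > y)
First, degree: no degree-1 curve has this shape, so deg p = 2.
Then, checking where it meets the axes: the x-axis gridline crossings are at x ∈ {-1, 0}; the y-axis gridline crossings are at y ∈ {-1, 0}.
Finally, the integer polynomial consistent with all of this is the stated p.

2*x^2 - x*y - y^2 + 2*x - y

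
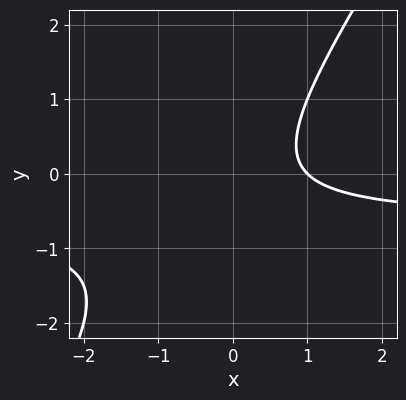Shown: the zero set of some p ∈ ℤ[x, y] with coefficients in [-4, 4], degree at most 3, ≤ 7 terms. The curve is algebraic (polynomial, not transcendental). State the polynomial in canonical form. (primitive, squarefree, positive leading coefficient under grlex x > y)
3*x*y - 2*y^2 + 2*x - y - 2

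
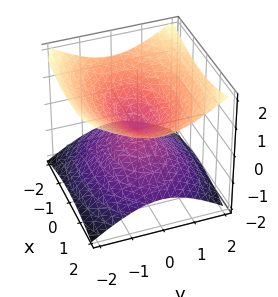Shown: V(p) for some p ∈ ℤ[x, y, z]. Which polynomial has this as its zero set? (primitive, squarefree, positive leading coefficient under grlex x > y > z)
x^2 + 2*y^2 - 3*z^2

First, degree: a double cone through the origin; a quadric, so deg p = 2.
Then, symmetries: mirror symmetry y ↦ −y ⇒ only even powers of y; it's symmetric under z → −z, forcing even powers of z; the x ↦ −x reflection is a symmetry, so x appears only in even powers.
Then, against the integer gridlines: it crosses the y-axis at the gridline y = 0; it meets the z-axis at z = 0 (among the integer gridlines).
Finally, the integer polynomial consistent with all of this is the stated p.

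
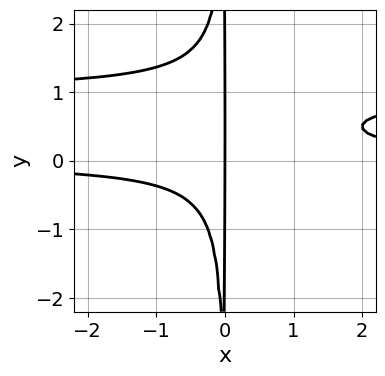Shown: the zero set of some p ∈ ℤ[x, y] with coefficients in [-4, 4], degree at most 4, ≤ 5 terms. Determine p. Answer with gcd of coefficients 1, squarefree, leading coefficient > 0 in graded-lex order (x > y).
2*x^2*y^2 - 2*x^2*y + x

First, deg p = 4. No degree-3 curve has this shape.
Next, reading off the gridlines: every point of the y-axis in the box is on the curve; it meets the x-axis at x = 0 (among the integer gridlines).
Finally, fitting integer coefficients to these (and the overall shape) gives p.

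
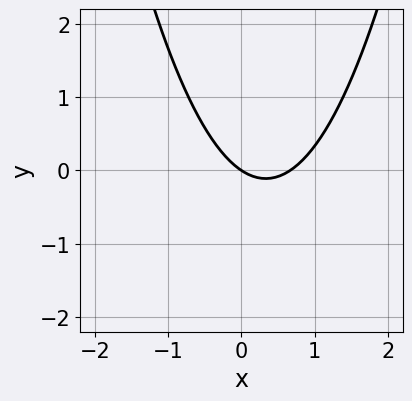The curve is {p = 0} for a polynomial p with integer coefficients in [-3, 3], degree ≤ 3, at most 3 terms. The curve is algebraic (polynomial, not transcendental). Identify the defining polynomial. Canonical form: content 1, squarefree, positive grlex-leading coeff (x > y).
3*x^2 - 2*x - 3*y

1. Degree: no degree-1 curve has this shape, so deg p = 2.
2. Reading off the gridlines: one y-axis crossing is at y = 0; it meets the x-axis at x = 0 (among the integer gridlines).
3. Solving for integer coefficients yields p as stated.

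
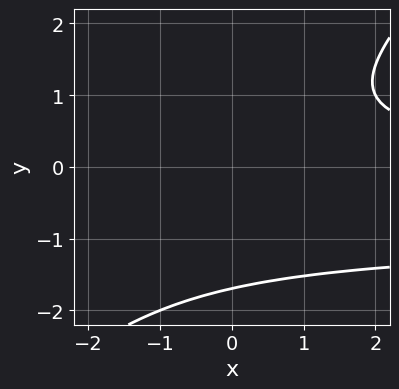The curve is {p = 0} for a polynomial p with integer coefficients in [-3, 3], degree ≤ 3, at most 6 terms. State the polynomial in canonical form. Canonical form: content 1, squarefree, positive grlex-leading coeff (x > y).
(a) deg p = 3.
(b) Observable constraints: it misses every integer gridline on the x-axis.
(c) Putting this together gives p.

x*y^2 - y^3 + x*y - y^2 - 2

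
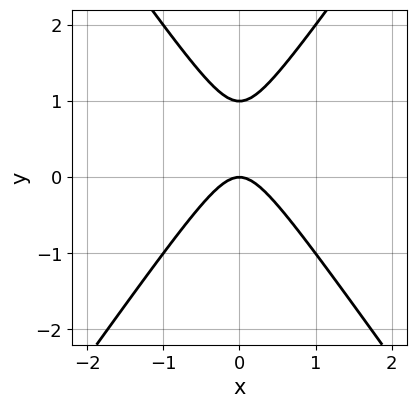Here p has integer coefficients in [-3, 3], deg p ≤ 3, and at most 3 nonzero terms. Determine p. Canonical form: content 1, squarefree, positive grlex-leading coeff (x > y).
1. deg p = 2.
2. Symmetries: the x ↦ −x reflection is a symmetry, so x appears only in even powers.
3. From the axis intercepts and sections: it meets the x-axis at x = 0 (among the integer gridlines); the y-axis gridline crossings are at y ∈ {0, 1}.
4. Putting this together gives p.

2*x^2 - y^2 + y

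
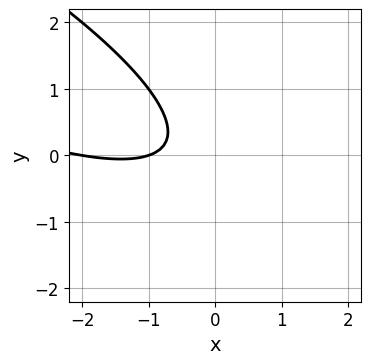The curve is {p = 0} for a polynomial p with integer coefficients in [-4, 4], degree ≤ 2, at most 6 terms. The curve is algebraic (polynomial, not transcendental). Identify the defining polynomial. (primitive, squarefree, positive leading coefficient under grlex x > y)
First, deg p = 2. A generic line meets the curve in up to 2 points.
Then, checking where it meets the axes: the x-axis gridline crossings are at x ∈ {-2, -1}; it misses every integer gridline on the y-axis.
Finally, the integer polynomial consistent with all of this is the stated p.

x^2 + 3*x*y + 3*y^2 + 3*x + 2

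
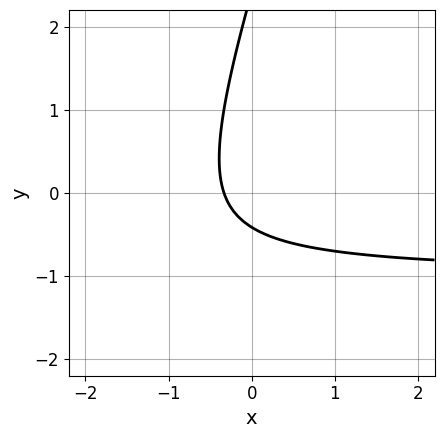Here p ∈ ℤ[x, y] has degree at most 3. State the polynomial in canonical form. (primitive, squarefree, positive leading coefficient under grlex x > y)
The degree is 2 — a generic line meets the curve in up to 2 points.
The integer polynomial consistent with all of this is the stated p.

3*x*y - y^2 + 3*x + 2*y + 1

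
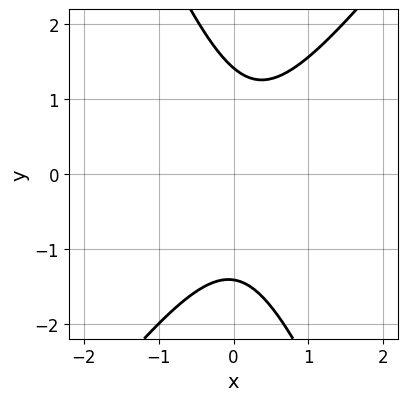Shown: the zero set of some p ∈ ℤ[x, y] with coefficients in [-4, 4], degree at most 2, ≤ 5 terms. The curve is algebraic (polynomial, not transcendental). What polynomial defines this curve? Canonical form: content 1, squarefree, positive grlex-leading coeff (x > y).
1. The degree is 2 — no degree-1 curve has this shape.
2. From the visible intercepts: it misses every integer gridline on the x-axis.
3. Putting this together gives p.

3*x^2 - x*y - y^2 - x + 2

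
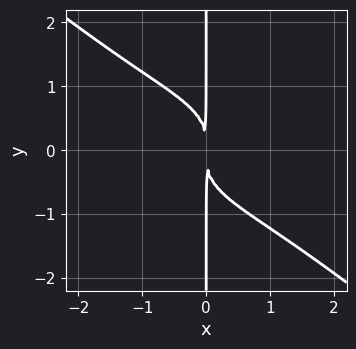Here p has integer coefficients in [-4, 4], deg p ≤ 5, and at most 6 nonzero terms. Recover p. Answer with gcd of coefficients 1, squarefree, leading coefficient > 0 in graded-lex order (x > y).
x^4 + x^2*y^2 + 3*x*y^3 + 3*x^2

First, degree: the shape is more complex than any degree-3 curve, so deg p = 4.
Next, reading off the gridlines: every point of the y-axis in the box is on the curve.
Finally, matching integer coefficients to the picture gives p.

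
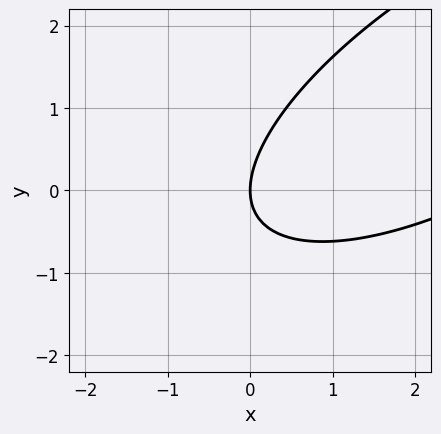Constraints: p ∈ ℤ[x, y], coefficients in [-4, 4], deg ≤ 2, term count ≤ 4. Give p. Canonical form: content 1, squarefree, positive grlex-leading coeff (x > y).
(a) deg p = 2.
(b) Against the integer gridlines: one y-axis crossing is at y = 0; it meets the x-axis at x = 0 (among the integer gridlines).
(c) Matching integer coefficients to the picture gives p.

x^2 - 2*x*y + 2*y^2 - 3*x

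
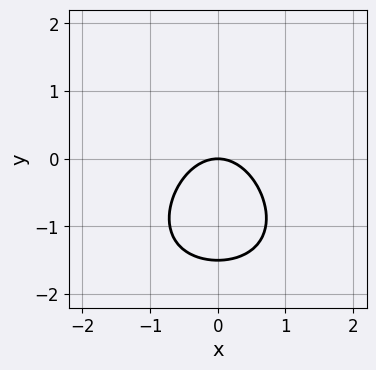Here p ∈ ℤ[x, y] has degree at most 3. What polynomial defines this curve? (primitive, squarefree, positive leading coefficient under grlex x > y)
(a) The degree is 3 — a generic line meets the curve in up to 3 points.
(b) Symmetries: it's symmetric under x → −x, forcing even powers of x.
(c) Checking where it meets the axes: it crosses the x-axis at the gridline x = 0; one y-axis crossing is at y = 0.
(d) Solving for integer coefficients yields p as stated.

x^2*y + 3*x^2 + 2*y^2 + 3*y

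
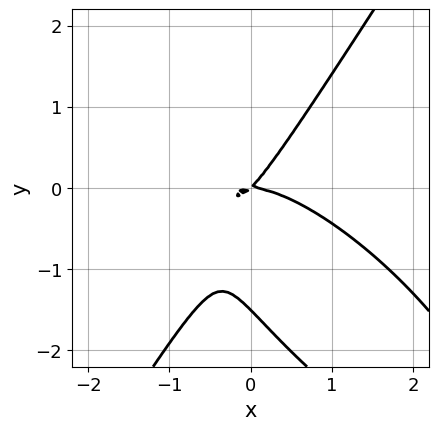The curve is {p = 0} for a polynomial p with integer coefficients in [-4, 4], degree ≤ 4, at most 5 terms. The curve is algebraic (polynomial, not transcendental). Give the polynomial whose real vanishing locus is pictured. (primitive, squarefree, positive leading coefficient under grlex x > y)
3*x^3 + 3*x^2*y - 2*y^3 + 3*x*y - 3*y^2

1. Degree: no degree-2 curve has this shape, so deg p = 3.
2. From the axis intercepts and sections: it crosses the y-axis at the gridline y = 0; it crosses the x-axis at the gridline x = 0.
3. Fitting integer coefficients to these (and the overall shape) gives p.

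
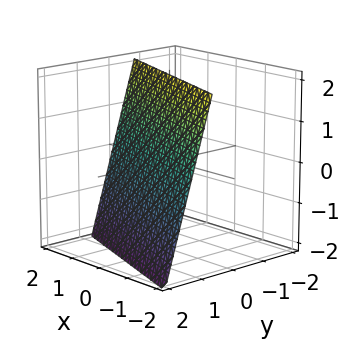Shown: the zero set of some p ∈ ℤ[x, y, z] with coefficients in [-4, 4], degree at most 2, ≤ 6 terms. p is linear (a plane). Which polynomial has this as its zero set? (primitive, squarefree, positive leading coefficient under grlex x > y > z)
x + 3*y + z - 2

1. The degree is 1 — the surface is flat (a plane).
2. Checking where it meets the axes: it crosses the z-axis at the gridline z = 2; it meets the x-axis at x = 2 (among the integer gridlines).
3. Matching integer coefficients to the picture gives p.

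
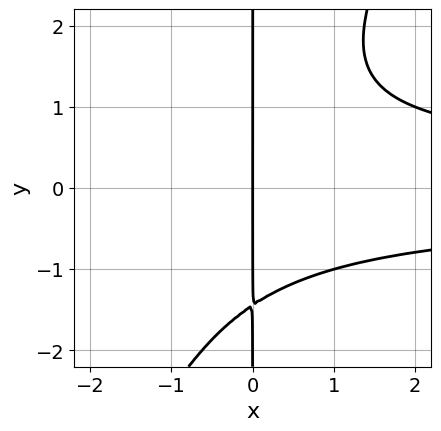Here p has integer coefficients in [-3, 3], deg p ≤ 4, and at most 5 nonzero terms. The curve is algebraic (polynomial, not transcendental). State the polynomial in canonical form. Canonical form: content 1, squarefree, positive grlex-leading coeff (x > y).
1. deg p = 4.
2. From the axis intercepts and sections: every point of the y-axis in the box is on the curve; one x-axis crossing is at x = 0.
3. The integer polynomial consistent with all of this is the stated p.

2*x^2*y^2 - x*y^3 - 3*x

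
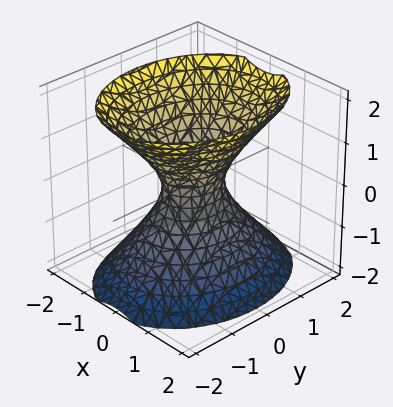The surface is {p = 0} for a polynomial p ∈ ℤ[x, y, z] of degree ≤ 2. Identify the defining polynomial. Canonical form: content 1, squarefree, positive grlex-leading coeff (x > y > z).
3*x^2 + 2*y^2 - 2*z^2 - 1

First, deg p = 2.
Then, symmetries: mirror symmetry x ↦ −x ⇒ only even powers of x; the y ↦ −y reflection is a symmetry, so y appears only in even powers; the z ↦ −z reflection is a symmetry, so z appears only in even powers.
Next, observable constraints: the surface avoids every integer z-axis point in the box.
Finally, the integer polynomial consistent with all of this is the stated p.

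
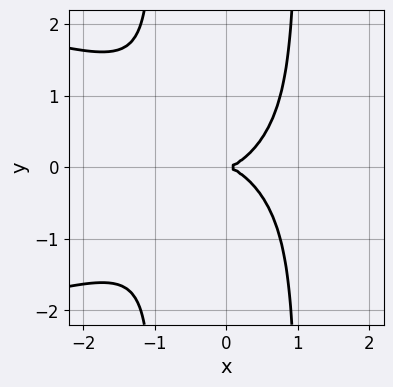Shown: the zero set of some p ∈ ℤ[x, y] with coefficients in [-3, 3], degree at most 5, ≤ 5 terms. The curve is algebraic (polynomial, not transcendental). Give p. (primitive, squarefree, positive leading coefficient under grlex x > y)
x^2*y^2 + x^3 - y^2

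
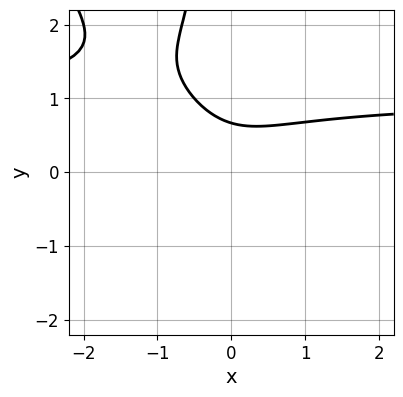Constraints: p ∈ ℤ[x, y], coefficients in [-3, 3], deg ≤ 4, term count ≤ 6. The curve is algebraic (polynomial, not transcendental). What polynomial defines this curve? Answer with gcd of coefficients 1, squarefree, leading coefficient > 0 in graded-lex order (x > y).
First, deg p = 3. A generic line meets the curve in up to 3 points.
Then, from the visible intercepts: the curve avoids every integer x-axis point in the box.
Finally, the integer polynomial consistent with all of this is the stated p.

3*x^2*y + 2*x*y^2 - 3*x^2 + 3*y - 2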